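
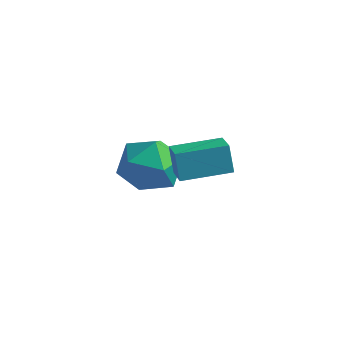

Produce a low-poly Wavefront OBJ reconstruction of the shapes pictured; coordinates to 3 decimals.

v -1.542 0.203 0.124
v -0.361 -0.199 0.028
v -2.199 -1.541 -0.668
v -1.018 -1.943 -0.764
v -1.543 -1.808 0.364
v -1.137 -0.73 0.853
v -1.423 -1.01 -1.493
v -1.017 0.068 -1.004
v -0.287 -0.949 -0.972
v -0.362 -1.442 0.176
v -2.198 -0.298 -0.816
v -2.273 -0.791 0.332
v 1.95 -4.154 2.502
v 1.633 -3.937 3.501
v 1.279 -3.435 2.133
v 0.962 -3.219 3.132
v 3.178 -2.941 2.628
v 2.861 -2.725 3.627
v 2.507 -2.223 2.259
v 2.19 -2.006 3.258
f 1 12 6
f 1 6 2
f 1 2 8
f 1 8 11
f 1 11 12
f 2 6 10
f 6 12 5
f 12 11 3
f 11 8 7
f 8 2 9
f 4 10 5
f 4 5 3
f 4 3 7
f 4 7 9
f 4 9 10
f 5 10 6
f 3 5 12
f 7 3 11
f 9 7 8
f 10 9 2
f 14 16 13
f 17 14 13
f 13 16 15
f 15 17 13
f 14 20 16
f 18 14 17
f 18 20 14
f 16 20 15
f 19 17 15
f 15 20 19
f 19 18 17
f 20 18 19



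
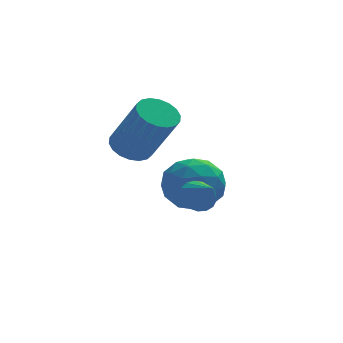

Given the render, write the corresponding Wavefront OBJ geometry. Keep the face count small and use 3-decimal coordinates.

v -2.63 0.798 0.596
v -2.174 0.346 0.171
v -1.434 -0.59 1.959
v -1.89 -0.138 2.384
v -1.976 0.619 0.231
v -1.236 -0.317 2.02
v -1.907 0.927 0.364
v -1.167 -0.009 2.153
v -1.982 1.21 0.543
v -1.242 0.274 2.332
v -2.184 1.411 0.732
v -1.444 0.475 2.521
v -2.476 1.491 0.894
v -1.736 0.555 2.683
v -2.797 1.433 0.998
v -2.057 0.497 2.786
v -3.086 1.25 1.021
v -2.346 0.314 2.809
v -3.284 0.977 0.96
v -2.544 0.041 2.749
v -3.353 0.669 0.827
v -2.613 -0.267 2.616
v -3.278 0.386 0.648
v -2.538 -0.55 2.437
v -3.076 0.185 0.459
v -2.336 -0.751 2.248
v -2.784 0.105 0.297
v -2.044 -0.831 2.086
v -2.463 0.163 0.194
v -1.723 -0.773 1.982
v -1.156 -2.955 -0.067
v -0.579 -2.729 -0.084
v -0.844 -3.705 0.567
v -0.704 -2.587 0.145
v -0.933 -2.53 0.326
v -1.213 -2.571 0.416
v -1.48 -2.699 0.396
v -1.672 -2.886 0.27
v -1.747 -3.089 0.066
v -1.686 -3.261 -0.167
v -1.504 -3.363 -0.378
v -1.242 -3.372 -0.518
v -0.961 -3.285 -0.554
v -0.724 -3.123 -0.478
v -0.586 -2.922 -0.309
v -0.792 1.164 -0.625
v -0.257 0.891 -1.577
v -1.183 -0.591 -0.343
v -0.648 -0.864 -1.295
v -0.065 -0.491 -0.408
v 0.177 0.594 -0.583
v -1.617 -0.294 -1.337
v -1.375 0.791 -1.512
v -0.767 -0.01 -2.017
v 0.193 -0.131 -1.443
v -1.633 0.431 -0.477
v -0.673 0.31 0.097
v -0.49 1.182 -1.126
v -0.95 -0.882 -0.794
v -0.607 -0.662 -0.273
v -0.293 -0.823 -0.832
v -0.235 1.007 -0.542
v 0.08 0.847 -1.101
v 0.193 0.034 -0.414
v -1.52 -0.547 -0.819
v -1.205 -0.707 -1.378
v -1.147 1.123 -1.088
v -0.833 0.962 -1.647
v -1.633 0.266 -1.506
v -0.475 0.492 -1.944
v -0.706 -0.54 -1.778
v -1.275 -0.205 -1.803
v -1.133 0.433 -1.906
v 0.089 0.421 -1.606
v -0.141 -0.611 -1.44
v 0.202 -0.392 -0.919
v 0.344 0.246 -1.022
v -0.211 -0.109 -1.865
v -1.299 0.911 -0.48
v -1.529 -0.121 -0.314
v -1.784 0.054 -0.898
v -1.642 0.692 -1.001
v -0.734 0.84 -0.142
v -0.965 -0.192 0.024
v -0.307 -0.133 -0.014
v -0.165 0.505 -0.117
v -1.229 0.409 -0.055
f 2 1 5
f 2 5 3
f 3 5 6
f 3 6 4
f 5 1 7
f 5 7 6
f 6 7 8
f 6 8 4
f 7 1 9
f 7 9 8
f 8 9 10
f 8 10 4
f 9 1 11
f 9 11 10
f 10 11 12
f 10 12 4
f 11 1 13
f 11 13 12
f 12 13 14
f 12 14 4
f 13 1 15
f 13 15 14
f 14 15 16
f 14 16 4
f 15 1 17
f 15 17 16
f 16 17 18
f 16 18 4
f 17 1 19
f 17 19 18
f 18 19 20
f 18 20 4
f 19 1 21
f 19 21 20
f 20 21 22
f 20 22 4
f 21 1 23
f 21 23 22
f 22 23 24
f 22 24 4
f 23 1 25
f 23 25 24
f 24 25 26
f 24 26 4
f 25 1 27
f 25 27 26
f 26 27 28
f 26 28 4
f 27 1 29
f 27 29 28
f 28 29 30
f 28 30 4
f 29 1 2
f 29 2 30
f 30 2 3
f 30 3 4
f 32 31 34
f 32 34 33
f 34 31 35
f 34 35 33
f 35 31 36
f 35 36 33
f 36 31 37
f 36 37 33
f 37 31 38
f 37 38 33
f 38 31 39
f 38 39 33
f 39 31 40
f 39 40 33
f 40 31 41
f 40 41 33
f 41 31 42
f 41 42 33
f 42 31 43
f 42 43 33
f 43 31 44
f 43 44 33
f 44 31 45
f 44 45 33
f 45 31 32
f 45 32 33
f 46 83 62
f 83 57 86
f 62 86 51
f 83 86 62
f 46 62 58
f 62 51 63
f 58 63 47
f 62 63 58
f 46 58 67
f 58 47 68
f 67 68 53
f 58 68 67
f 46 67 79
f 67 53 82
f 79 82 56
f 67 82 79
f 46 79 83
f 79 56 87
f 83 87 57
f 79 87 83
f 47 63 74
f 63 51 77
f 74 77 55
f 63 77 74
f 51 86 64
f 86 57 85
f 64 85 50
f 86 85 64
f 57 87 84
f 87 56 80
f 84 80 48
f 87 80 84
f 56 82 81
f 82 53 69
f 81 69 52
f 82 69 81
f 53 68 73
f 68 47 70
f 73 70 54
f 68 70 73
f 49 75 61
f 75 55 76
f 61 76 50
f 75 76 61
f 49 61 59
f 61 50 60
f 59 60 48
f 61 60 59
f 49 59 66
f 59 48 65
f 66 65 52
f 59 65 66
f 49 66 71
f 66 52 72
f 71 72 54
f 66 72 71
f 49 71 75
f 71 54 78
f 75 78 55
f 71 78 75
f 50 76 64
f 76 55 77
f 64 77 51
f 76 77 64
f 48 60 84
f 60 50 85
f 84 85 57
f 60 85 84
f 52 65 81
f 65 48 80
f 81 80 56
f 65 80 81
f 54 72 73
f 72 52 69
f 73 69 53
f 72 69 73
f 55 78 74
f 78 54 70
f 74 70 47
f 78 70 74



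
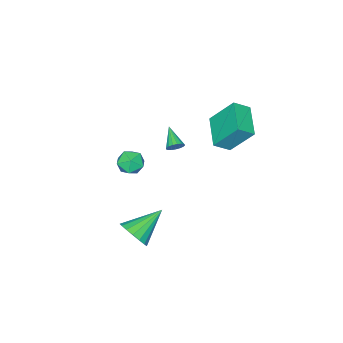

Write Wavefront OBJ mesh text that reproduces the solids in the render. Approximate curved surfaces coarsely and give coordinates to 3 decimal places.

v -3.58 0.005 1.635
v -4.16 1.174 3.281
v -2.284 1.458 1.06
v -2.864 2.627 2.705
v -2.776 -0.467 2.255
v -3.356 0.702 3.9
v -1.48 0.986 1.679
v -2.06 2.155 3.325
v 3.674 0.428 2.4
v 4.342 0.493 2.89
v 3.118 -0.433 3.27
v 3.786 -0.368 3.76
v 3.271 0.278 3.673
v 3.614 0.809 3.136
v 3.846 -0.749 3.024
v 4.189 -0.218 2.487
v 4.448 -0.235 3.276
v 4.092 0.399 3.677
v 3.368 -0.339 2.483
v 3.012 0.295 2.884
v -1.48 -1.731 -0.069
v -1.007 -1.956 0.008
v -2.1 -2.789 0.649
v -1.035 -1.804 0.209
v -1.165 -1.635 0.346
v -1.367 -1.488 0.388
v -1.595 -1.396 0.326
v -1.797 -1.382 0.173
v -1.927 -1.447 -0.035
v -1.954 -1.578 -0.251
v -1.873 -1.743 -0.425
v -1.701 -1.906 -0.517
v -1.48 -2.029 -0.507
v -1.258 -2.084 -0.396
v -1.087 -2.057 -0.21
v 4.12 0.519 -2.376
v 4.643 0.545 -1.548
v 2.34 0.881 -1.264
v 4.642 0.991 -1.694
v 4.522 1.329 -1.997
v 4.309 1.481 -2.386
v 4.053 1.413 -2.774
v 3.813 1.14 -3.07
v 3.643 0.725 -3.207
v 3.582 0.263 -3.154
v 3.644 -0.141 -2.923
v 3.816 -0.393 -2.566
v 4.057 -0.436 -2.167
v 4.313 -0.261 -1.815
v 4.524 0.094 -1.591
f 2 4 1
f 5 2 1
f 1 4 3
f 3 5 1
f 2 8 4
f 6 2 5
f 6 8 2
f 4 8 3
f 7 5 3
f 3 8 7
f 7 6 5
f 8 6 7
f 9 20 14
f 9 14 10
f 9 10 16
f 9 16 19
f 9 19 20
f 10 14 18
f 14 20 13
f 20 19 11
f 19 16 15
f 16 10 17
f 12 18 13
f 12 13 11
f 12 11 15
f 12 15 17
f 12 17 18
f 13 18 14
f 11 13 20
f 15 11 19
f 17 15 16
f 18 17 10
f 22 21 24
f 22 24 23
f 24 21 25
f 24 25 23
f 25 21 26
f 25 26 23
f 26 21 27
f 26 27 23
f 27 21 28
f 27 28 23
f 28 21 29
f 28 29 23
f 29 21 30
f 29 30 23
f 30 21 31
f 30 31 23
f 31 21 32
f 31 32 23
f 32 21 33
f 32 33 23
f 33 21 34
f 33 34 23
f 34 21 35
f 34 35 23
f 35 21 22
f 35 22 23
f 37 36 39
f 37 39 38
f 39 36 40
f 39 40 38
f 40 36 41
f 40 41 38
f 41 36 42
f 41 42 38
f 42 36 43
f 42 43 38
f 43 36 44
f 43 44 38
f 44 36 45
f 44 45 38
f 45 36 46
f 45 46 38
f 46 36 47
f 46 47 38
f 47 36 48
f 47 48 38
f 48 36 49
f 48 49 38
f 49 36 50
f 49 50 38
f 50 36 37
f 50 37 38



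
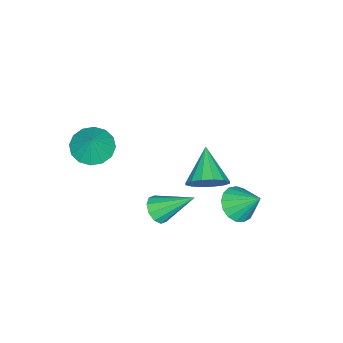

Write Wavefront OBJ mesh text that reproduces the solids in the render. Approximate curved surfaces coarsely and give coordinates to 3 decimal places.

v -1.349 2.718 -2.182
v -0.432 2.706 -2.252
v -1.251 3.822 -1.098
v -0.556 3.007 -2.548
v -0.861 3.243 -2.76
v -1.279 3.358 -2.839
v -1.712 3.327 -2.769
v -2.063 3.157 -2.563
v -2.249 2.886 -2.271
v -2.23 2.576 -1.958
v -2.009 2.3 -1.697
v -1.636 2.119 -1.546
v -1.198 2.075 -1.542
v -0.794 2.179 -1.684
v -0.518 2.407 -1.94
v -2.212 0.813 -2.412
v -1.608 0.817 -1.603
v -3.608 -0.013 -1.368
v -1.863 1.273 -1.583
v -2.212 1.606 -1.786
v -2.561 1.726 -2.156
v -2.816 1.602 -2.595
v -2.909 1.267 -2.986
v -2.816 0.81 -3.222
v -2.56 0.354 -3.242
v -2.212 0.021 -3.039
v -1.863 -0.099 -2.669
v -1.608 0.025 -2.229
v -1.515 0.36 -1.839
v 2.123 -2.379 2.703
v 2.586 -1.641 2.275
v 2.677 -2.081 3.817
v 2.153 -1.446 2.438
v 1.712 -1.501 2.672
v 1.381 -1.792 2.914
v 1.249 -2.239 3.099
v 1.352 -2.725 3.178
v 1.661 -3.117 3.13
v 2.094 -3.312 2.967
v 2.535 -3.257 2.733
v 2.866 -2.967 2.491
v 2.997 -2.519 2.306
v 2.895 -2.034 2.227
v 0.234 -0.36 -2.636
v 0.725 0.066 -2.991
v -0.214 1.2 -1.384
v 0.32 0.115 -3.197
v -0.118 -0.016 -3.19
v -0.421 -0.279 -2.971
v -0.475 -0.573 -2.624
v -0.257 -0.785 -2.282
v 0.148 -0.835 -2.076
v 0.586 -0.703 -2.083
v 0.889 -0.44 -2.302
v 0.942 -0.146 -2.649
f 2 1 4
f 2 4 3
f 4 1 5
f 4 5 3
f 5 1 6
f 5 6 3
f 6 1 7
f 6 7 3
f 7 1 8
f 7 8 3
f 8 1 9
f 8 9 3
f 9 1 10
f 9 10 3
f 10 1 11
f 10 11 3
f 11 1 12
f 11 12 3
f 12 1 13
f 12 13 3
f 13 1 14
f 13 14 3
f 14 1 15
f 14 15 3
f 15 1 2
f 15 2 3
f 17 16 19
f 17 19 18
f 19 16 20
f 19 20 18
f 20 16 21
f 20 21 18
f 21 16 22
f 21 22 18
f 22 16 23
f 22 23 18
f 23 16 24
f 23 24 18
f 24 16 25
f 24 25 18
f 25 16 26
f 25 26 18
f 26 16 27
f 26 27 18
f 27 16 28
f 27 28 18
f 28 16 29
f 28 29 18
f 29 16 17
f 29 17 18
f 31 30 33
f 31 33 32
f 33 30 34
f 33 34 32
f 34 30 35
f 34 35 32
f 35 30 36
f 35 36 32
f 36 30 37
f 36 37 32
f 37 30 38
f 37 38 32
f 38 30 39
f 38 39 32
f 39 30 40
f 39 40 32
f 40 30 41
f 40 41 32
f 41 30 42
f 41 42 32
f 42 30 43
f 42 43 32
f 43 30 31
f 43 31 32
f 45 44 47
f 45 47 46
f 47 44 48
f 47 48 46
f 48 44 49
f 48 49 46
f 49 44 50
f 49 50 46
f 50 44 51
f 50 51 46
f 51 44 52
f 51 52 46
f 52 44 53
f 52 53 46
f 53 44 54
f 53 54 46
f 54 44 55
f 54 55 46
f 55 44 45
f 55 45 46



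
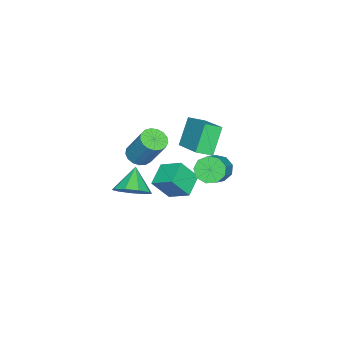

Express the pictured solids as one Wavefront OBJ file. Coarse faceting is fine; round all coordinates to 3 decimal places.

v -0.661 -0.211 1.973
v -1.578 -0.209 3.333
v -1.19 0.408 1.615
v -2.107 0.411 2.975
v 0.547 1.289 2.785
v -0.37 1.292 4.145
v 0.018 1.909 2.427
v -0.899 1.911 3.787
v -3.835 -1.928 -3.23
v -3.286 -2.604 -2.083
v -3.717 -0.746 -2.59
v -3.167 -1.421 -1.443
v -2.593 -1.779 -3.737
v -2.043 -2.454 -2.59
v -2.474 -0.596 -3.097
v -1.925 -1.272 -1.95
v 1.205 -1.283 2.169
v 1.738 -0.983 1.872
v 2.087 0.004 3.493
v 1.555 -0.297 3.791
v 1.489 -0.784 1.805
v 1.838 0.202 3.426
v 1.175 -0.7 1.821
v 1.524 0.286 3.443
v 0.868 -0.749 1.917
v 1.217 0.237 3.539
v 0.638 -0.921 2.071
v 0.988 0.065 3.693
v 0.538 -1.176 2.248
v 0.888 -0.189 3.869
v 0.591 -1.455 2.406
v 0.941 -0.469 4.028
v 0.785 -1.695 2.51
v 1.135 -0.709 4.132
v 1.075 -1.841 2.536
v 1.425 -0.854 4.158
v 1.395 -1.858 2.478
v 1.744 -0.872 4.1
v 1.671 -1.745 2.349
v 2.021 -0.758 3.971
v 1.841 -1.525 2.179
v 2.19 -0.539 3.801
v 1.865 -1.25 2.007
v 2.214 -0.264 3.628
v -2.467 0.893 -0.552
v -2.026 0.913 -1.208
v -0.753 1.168 -0.343
v -1.193 1.147 0.312
v -2.205 1.409 -1.09
v -0.932 1.664 -0.225
v -2.507 1.664 -0.72
v -1.233 1.918 0.144
v -2.79 1.557 -0.272
v -1.516 1.812 0.592
v -2.921 1.14 0.045
v -1.648 1.394 0.909
v -2.84 0.607 0.082
v -1.567 0.861 0.947
v -2.584 0.208 -0.177
v -1.311 0.462 0.688
v -2.273 0.129 -0.612
v -1 0.384 0.253
v -2.053 0.408 -1.019
v -0.78 0.662 -0.154
v 0.888 -1.879 -0.927
v 1.583 -1.856 -0.265
v -0.068 -2.201 0.087
v 1.313 -1.26 -0.329
v 0.845 -0.954 -0.673
v 0.397 -1.08 -1.135
v 0.178 -1.58 -1.501
v 0.291 -2.22 -1.597
v 0.684 -2.7 -1.381
v 1.172 -2.795 -0.951
v 1.526 -2.462 -0.511
f 2 4 1
f 5 2 1
f 1 4 3
f 3 5 1
f 2 8 4
f 6 2 5
f 6 8 2
f 4 8 3
f 7 5 3
f 3 8 7
f 7 6 5
f 8 6 7
f 10 12 9
f 13 10 9
f 9 12 11
f 11 13 9
f 10 16 12
f 14 10 13
f 14 16 10
f 12 16 11
f 15 13 11
f 11 16 15
f 15 14 13
f 16 14 15
f 18 17 21
f 18 21 19
f 19 21 22
f 19 22 20
f 21 17 23
f 21 23 22
f 22 23 24
f 22 24 20
f 23 17 25
f 23 25 24
f 24 25 26
f 24 26 20
f 25 17 27
f 25 27 26
f 26 27 28
f 26 28 20
f 27 17 29
f 27 29 28
f 28 29 30
f 28 30 20
f 29 17 31
f 29 31 30
f 30 31 32
f 30 32 20
f 31 17 33
f 31 33 32
f 32 33 34
f 32 34 20
f 33 17 35
f 33 35 34
f 34 35 36
f 34 36 20
f 35 17 37
f 35 37 36
f 36 37 38
f 36 38 20
f 37 17 39
f 37 39 38
f 38 39 40
f 38 40 20
f 39 17 41
f 39 41 40
f 40 41 42
f 40 42 20
f 41 17 43
f 41 43 42
f 42 43 44
f 42 44 20
f 43 17 18
f 43 18 44
f 44 18 19
f 44 19 20
f 46 45 49
f 46 49 47
f 47 49 50
f 47 50 48
f 49 45 51
f 49 51 50
f 50 51 52
f 50 52 48
f 51 45 53
f 51 53 52
f 52 53 54
f 52 54 48
f 53 45 55
f 53 55 54
f 54 55 56
f 54 56 48
f 55 45 57
f 55 57 56
f 56 57 58
f 56 58 48
f 57 45 59
f 57 59 58
f 58 59 60
f 58 60 48
f 59 45 61
f 59 61 60
f 60 61 62
f 60 62 48
f 61 45 63
f 61 63 62
f 62 63 64
f 62 64 48
f 63 45 46
f 63 46 64
f 64 46 47
f 64 47 48
f 66 65 68
f 66 68 67
f 68 65 69
f 68 69 67
f 69 65 70
f 69 70 67
f 70 65 71
f 70 71 67
f 71 65 72
f 71 72 67
f 72 65 73
f 72 73 67
f 73 65 74
f 73 74 67
f 74 65 75
f 74 75 67
f 75 65 66
f 75 66 67



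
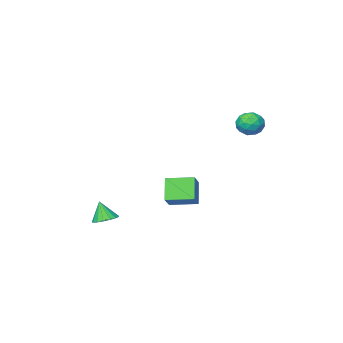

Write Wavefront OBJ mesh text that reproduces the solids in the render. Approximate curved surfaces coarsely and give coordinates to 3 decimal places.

v -3.885 2.662 1.943
v -3.542 3.043 2.543
v -3.418 1.557 2.377
v -3.075 1.938 2.977
v -3.861 1.875 2.947
v -4.149 2.558 2.679
v -2.811 2.042 2.241
v -3.099 2.725 1.973
v -2.878 2.659 2.727
v -3.527 2.556 3.163
v -3.433 2.044 1.757
v -4.082 1.941 2.193
v -3.755 2.95 2.205
v -3.205 1.65 2.715
v -3.667 1.614 2.698
v -3.466 1.837 3.05
v -4.111 2.665 2.285
v -3.91 2.888 2.637
v -4.097 2.202 2.875
v -3.05 1.712 2.283
v -2.849 1.935 2.635
v -3.494 2.763 1.87
v -3.293 2.986 2.222
v -2.863 2.398 2.045
v -3.163 2.948 2.666
v -2.888 2.298 2.921
v -2.733 2.359 2.488
v -2.903 2.761 2.331
v -3.544 2.887 2.922
v -3.269 2.238 3.177
v -3.731 2.201 3.16
v -3.901 2.602 3.002
v -3.154 2.662 3.03
v -3.691 2.362 1.743
v -3.416 1.713 1.998
v -3.059 1.998 1.918
v -3.229 2.399 1.76
v -4.072 2.302 1.999
v -3.797 1.652 2.254
v -4.057 1.839 2.589
v -4.227 2.241 2.432
v -3.806 1.938 1.89
v -0.611 -0.692 -3.542
v -1.111 -1.437 -2.378
v -1.741 0.313 -3.384
v -2.24 -0.432 -2.219
v 0.08 -0.028 -2.821
v -0.419 -0.773 -1.656
v -1.049 0.977 -2.662
v -1.549 0.232 -1.498
v 3.404 -0.255 -3.486
v 4.001 -0.575 -3.664
v 3.516 -0.665 -2.374
v 4.1 -0.272 -3.562
v 4.039 0.036 -3.443
v 3.833 0.276 -3.333
v 3.529 0.395 -3.259
v 3.196 0.365 -3.236
v 2.911 0.193 -3.271
v 2.739 -0.082 -3.355
v 2.719 -0.397 -3.469
v 2.856 -0.679 -3.587
v 3.119 -0.864 -3.681
v 3.447 -0.909 -3.731
v 3.765 -0.805 -3.725
f 1 38 17
f 38 12 41
f 17 41 6
f 38 41 17
f 1 17 13
f 17 6 18
f 13 18 2
f 17 18 13
f 1 13 22
f 13 2 23
f 22 23 8
f 13 23 22
f 1 22 34
f 22 8 37
f 34 37 11
f 22 37 34
f 1 34 38
f 34 11 42
f 38 42 12
f 34 42 38
f 2 18 29
f 18 6 32
f 29 32 10
f 18 32 29
f 6 41 19
f 41 12 40
f 19 40 5
f 41 40 19
f 12 42 39
f 42 11 35
f 39 35 3
f 42 35 39
f 11 37 36
f 37 8 24
f 36 24 7
f 37 24 36
f 8 23 28
f 23 2 25
f 28 25 9
f 23 25 28
f 4 30 16
f 30 10 31
f 16 31 5
f 30 31 16
f 4 16 14
f 16 5 15
f 14 15 3
f 16 15 14
f 4 14 21
f 14 3 20
f 21 20 7
f 14 20 21
f 4 21 26
f 21 7 27
f 26 27 9
f 21 27 26
f 4 26 30
f 26 9 33
f 30 33 10
f 26 33 30
f 5 31 19
f 31 10 32
f 19 32 6
f 31 32 19
f 3 15 39
f 15 5 40
f 39 40 12
f 15 40 39
f 7 20 36
f 20 3 35
f 36 35 11
f 20 35 36
f 9 27 28
f 27 7 24
f 28 24 8
f 27 24 28
f 10 33 29
f 33 9 25
f 29 25 2
f 33 25 29
f 44 46 43
f 47 44 43
f 43 46 45
f 45 47 43
f 44 50 46
f 48 44 47
f 48 50 44
f 46 50 45
f 49 47 45
f 45 50 49
f 49 48 47
f 50 48 49
f 52 51 54
f 52 54 53
f 54 51 55
f 54 55 53
f 55 51 56
f 55 56 53
f 56 51 57
f 56 57 53
f 57 51 58
f 57 58 53
f 58 51 59
f 58 59 53
f 59 51 60
f 59 60 53
f 60 51 61
f 60 61 53
f 61 51 62
f 61 62 53
f 62 51 63
f 62 63 53
f 63 51 64
f 63 64 53
f 64 51 65
f 64 65 53
f 65 51 52
f 65 52 53



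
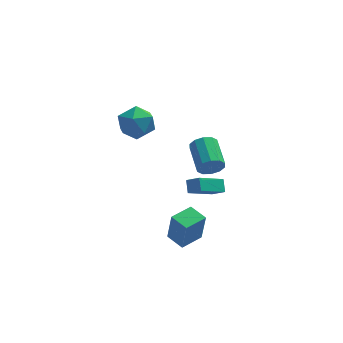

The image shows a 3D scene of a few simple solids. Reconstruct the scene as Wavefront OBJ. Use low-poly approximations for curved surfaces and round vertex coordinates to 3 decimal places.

v -2.918 2.887 2.24
v -2.275 3.806 1.817
v -1.545 1.654 1.643
v -0.902 2.573 1.22
v -1.04 2.431 2.403
v -1.888 3.193 2.772
v -1.932 2.267 0.688
v -2.78 3.029 1.057
v -1.666 3.423 0.859
v -1.115 3.525 1.918
v -2.705 1.935 1.542
v -2.154 2.037 2.601
v -0.69 -2.93 -3.285
v -0.493 -3.175 -1.421
v 0.423 -2.048 -3.286
v 0.62 -2.293 -1.422
v 0.02 -3.827 -3.478
v 0.217 -4.072 -1.614
v 1.133 -2.945 -3.479
v 1.33 -3.19 -1.615
v 2.257 2.935 -2.595
v 2.711 2.776 -1.906
v 2.457 4.606 -1.316
v 2.003 4.765 -2.005
v 3.034 2.94 -2.278
v 2.781 4.771 -1.688
v 3.061 3.102 -2.77
v 2.808 4.933 -2.18
v 2.78 3.201 -3.195
v 2.527 5.031 -2.605
v 2.3 3.197 -3.392
v 2.046 5.028 -2.802
v 1.803 3.094 -3.284
v 1.549 4.924 -2.694
v 1.479 2.929 -2.912
v 1.226 4.76 -2.322
v 1.452 2.767 -2.42
v 1.199 4.598 -1.83
v 1.733 2.669 -1.995
v 1.48 4.499 -1.405
v 2.214 2.672 -1.798
v 1.96 4.503 -1.208
v 0.431 -2.543 -0.036
v 0.402 -1.922 0.514
v 1.829 -1.542 -1.095
v 1.8 -0.921 -0.546
v 1.08 -2.939 0.446
v 1.051 -2.318 0.995
v 2.478 -1.938 -0.614
v 2.449 -1.317 -0.064
f 1 12 6
f 1 6 2
f 1 2 8
f 1 8 11
f 1 11 12
f 2 6 10
f 6 12 5
f 12 11 3
f 11 8 7
f 8 2 9
f 4 10 5
f 4 5 3
f 4 3 7
f 4 7 9
f 4 9 10
f 5 10 6
f 3 5 12
f 7 3 11
f 9 7 8
f 10 9 2
f 14 16 13
f 17 14 13
f 13 16 15
f 15 17 13
f 14 20 16
f 18 14 17
f 18 20 14
f 16 20 15
f 19 17 15
f 15 20 19
f 19 18 17
f 20 18 19
f 22 21 25
f 22 25 23
f 23 25 26
f 23 26 24
f 25 21 27
f 25 27 26
f 26 27 28
f 26 28 24
f 27 21 29
f 27 29 28
f 28 29 30
f 28 30 24
f 29 21 31
f 29 31 30
f 30 31 32
f 30 32 24
f 31 21 33
f 31 33 32
f 32 33 34
f 32 34 24
f 33 21 35
f 33 35 34
f 34 35 36
f 34 36 24
f 35 21 37
f 35 37 36
f 36 37 38
f 36 38 24
f 37 21 39
f 37 39 38
f 38 39 40
f 38 40 24
f 39 21 41
f 39 41 40
f 40 41 42
f 40 42 24
f 41 21 22
f 41 22 42
f 42 22 23
f 42 23 24
f 44 46 43
f 47 44 43
f 43 46 45
f 45 47 43
f 44 50 46
f 48 44 47
f 48 50 44
f 46 50 45
f 49 47 45
f 45 50 49
f 49 48 47
f 50 48 49



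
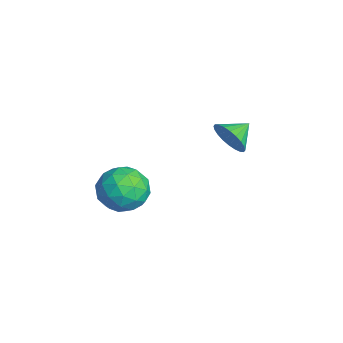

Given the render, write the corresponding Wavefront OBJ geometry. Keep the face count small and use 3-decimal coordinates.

v -0.593 -3.728 0.539
v 0.108 -2.826 0.865
v 0.792 -4.974 1.015
v 1.493 -4.072 1.341
v 0.526 -4.335 1.98
v -0.329 -3.565 1.686
v 1.229 -4.235 0.194
v 0.374 -3.465 -0.1
v 1.234 -3.139 0.652
v 0.799 -3.201 1.756
v 0.101 -4.599 0.124
v -0.334 -4.661 1.228
v -0.364 -3.168 0.661
v 1.264 -4.632 1.219
v 0.696 -4.787 1.595
v 1.108 -4.257 1.787
v -0.621 -3.602 1.143
v -0.209 -3.072 1.335
v 0.037 -3.959 1.99
v 1.109 -4.728 0.545
v 1.521 -4.198 0.737
v -0.208 -3.543 0.093
v 0.204 -3.013 0.285
v 0.863 -3.841 -0.11
v 0.71 -2.821 0.727
v 1.524 -3.553 1.006
v 1.369 -3.65 0.332
v 0.866 -3.197 0.159
v 0.454 -2.857 1.376
v 1.268 -3.59 1.655
v 0.7 -3.745 2.031
v 0.197 -3.292 1.858
v 1.116 -3.041 1.25
v -0.368 -4.21 0.225
v 0.446 -4.943 0.504
v 0.703 -4.508 0.022
v 0.2 -4.055 -0.151
v -0.624 -4.247 0.874
v 0.19 -4.979 1.153
v 0.034 -4.603 1.721
v -0.469 -4.15 1.548
v -0.216 -4.759 0.63
v -1.184 0.877 2.142
v -0.722 0.782 2.932
v -1.696 1.843 2.558
v -0.495 0.984 2.742
v -0.372 1.17 2.461
v -0.373 1.311 2.131
v -0.498 1.387 1.803
v -0.726 1.384 1.526
v -1.025 1.304 1.343
v -1.348 1.16 1.282
v -1.646 0.972 1.352
v -1.873 0.769 1.542
v -1.996 0.584 1.824
v -1.995 0.442 2.154
v -1.87 0.367 2.482
v -1.641 0.369 2.759
v -1.343 0.449 2.941
v -1.02 0.594 3.002
f 1 38 17
f 38 12 41
f 17 41 6
f 38 41 17
f 1 17 13
f 17 6 18
f 13 18 2
f 17 18 13
f 1 13 22
f 13 2 23
f 22 23 8
f 13 23 22
f 1 22 34
f 22 8 37
f 34 37 11
f 22 37 34
f 1 34 38
f 34 11 42
f 38 42 12
f 34 42 38
f 2 18 29
f 18 6 32
f 29 32 10
f 18 32 29
f 6 41 19
f 41 12 40
f 19 40 5
f 41 40 19
f 12 42 39
f 42 11 35
f 39 35 3
f 42 35 39
f 11 37 36
f 37 8 24
f 36 24 7
f 37 24 36
f 8 23 28
f 23 2 25
f 28 25 9
f 23 25 28
f 4 30 16
f 30 10 31
f 16 31 5
f 30 31 16
f 4 16 14
f 16 5 15
f 14 15 3
f 16 15 14
f 4 14 21
f 14 3 20
f 21 20 7
f 14 20 21
f 4 21 26
f 21 7 27
f 26 27 9
f 21 27 26
f 4 26 30
f 26 9 33
f 30 33 10
f 26 33 30
f 5 31 19
f 31 10 32
f 19 32 6
f 31 32 19
f 3 15 39
f 15 5 40
f 39 40 12
f 15 40 39
f 7 20 36
f 20 3 35
f 36 35 11
f 20 35 36
f 9 27 28
f 27 7 24
f 28 24 8
f 27 24 28
f 10 33 29
f 33 9 25
f 29 25 2
f 33 25 29
f 44 43 46
f 44 46 45
f 46 43 47
f 46 47 45
f 47 43 48
f 47 48 45
f 48 43 49
f 48 49 45
f 49 43 50
f 49 50 45
f 50 43 51
f 50 51 45
f 51 43 52
f 51 52 45
f 52 43 53
f 52 53 45
f 53 43 54
f 53 54 45
f 54 43 55
f 54 55 45
f 55 43 56
f 55 56 45
f 56 43 57
f 56 57 45
f 57 43 58
f 57 58 45
f 58 43 59
f 58 59 45
f 59 43 60
f 59 60 45
f 60 43 44
f 60 44 45



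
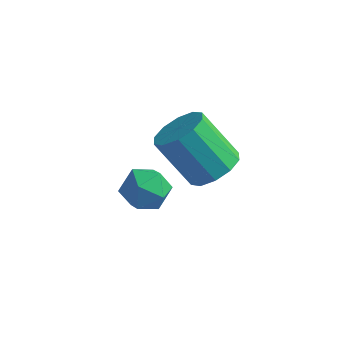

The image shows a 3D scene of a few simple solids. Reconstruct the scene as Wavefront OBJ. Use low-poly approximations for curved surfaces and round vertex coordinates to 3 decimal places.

v 0.193 1.027 1.275
v 0.665 0.571 1.713
v 0.035 0.069 0.447
v 0.507 -0.387 0.885
v -0.204 -0.18 1.157
v -0.106 0.412 1.668
v 0.806 0.228 0.492
v 0.904 0.82 1.003
v 1.044 0.077 1.228
v 0.42 -0.175 1.639
v 0.28 0.815 0.521
v -0.344 0.563 0.932
v 2.5 0.213 3.035
v 3.096 -0.077 3.465
v 2.076 -0.204 4.794
v 1.48 0.087 4.365
v 3.098 0.409 3.513
v 2.078 0.282 4.842
v 2.872 0.82 3.378
v 1.852 0.693 4.708
v 2.503 1 3.113
v 1.483 0.873 4.442
v 2.133 0.879 2.818
v 1.114 0.752 4.147
v 1.904 0.504 2.606
v 0.884 0.377 3.935
v 1.902 0.018 2.558
v 0.882 -0.109 3.887
v 2.128 -0.393 2.692
v 1.108 -0.52 4.022
v 2.497 -0.573 2.958
v 1.477 -0.7 4.287
v 2.866 -0.452 3.253
v 1.847 -0.579 4.582
f 1 12 6
f 1 6 2
f 1 2 8
f 1 8 11
f 1 11 12
f 2 6 10
f 6 12 5
f 12 11 3
f 11 8 7
f 8 2 9
f 4 10 5
f 4 5 3
f 4 3 7
f 4 7 9
f 4 9 10
f 5 10 6
f 3 5 12
f 7 3 11
f 9 7 8
f 10 9 2
f 14 13 17
f 14 17 15
f 15 17 18
f 15 18 16
f 17 13 19
f 17 19 18
f 18 19 20
f 18 20 16
f 19 13 21
f 19 21 20
f 20 21 22
f 20 22 16
f 21 13 23
f 21 23 22
f 22 23 24
f 22 24 16
f 23 13 25
f 23 25 24
f 24 25 26
f 24 26 16
f 25 13 27
f 25 27 26
f 26 27 28
f 26 28 16
f 27 13 29
f 27 29 28
f 28 29 30
f 28 30 16
f 29 13 31
f 29 31 30
f 30 31 32
f 30 32 16
f 31 13 33
f 31 33 32
f 32 33 34
f 32 34 16
f 33 13 14
f 33 14 34
f 34 14 15
f 34 15 16



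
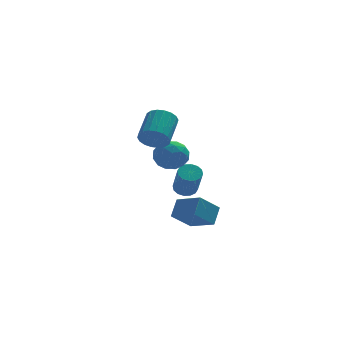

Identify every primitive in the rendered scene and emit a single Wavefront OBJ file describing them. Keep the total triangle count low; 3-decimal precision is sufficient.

v -0.497 -0.947 -2.64
v 0.034 -1.375 -2.953
v 0.108 -2.541 -1.232
v -0.423 -2.113 -0.92
v 0.227 -1.092 -2.77
v 0.302 -2.258 -1.049
v 0.226 -0.771 -2.552
v 0.301 -1.937 -0.831
v 0.032 -0.497 -2.358
v 0.106 -1.663 -0.637
v -0.305 -0.343 -2.24
v -0.23 -1.509 -0.519
v -0.692 -0.351 -2.229
v -0.618 -1.517 -0.508
v -1.028 -0.519 -2.328
v -0.954 -1.685 -0.607
v -1.222 -0.802 -2.511
v -1.147 -1.968 -0.79
v -1.221 -1.123 -2.729
v -1.146 -2.289 -1.008
v -1.026 -1.397 -2.923
v -0.952 -2.563 -1.202
v -0.69 -1.551 -3.041
v -0.615 -2.717 -1.32
v -0.302 -1.543 -3.052
v -0.228 -2.709 -1.331
v -1.771 -3.359 -3.84
v -1.276 -2.488 -2.905
v -0.526 -2.858 -4.964
v -0.032 -1.987 -4.029
v -0.648 -4.693 -3.191
v -0.154 -3.822 -2.256
v 0.596 -4.192 -4.315
v 1.091 -3.321 -3.38
v -2.962 -4.63 2.868
v -2.625 -4.283 2.05
v -1.882 -2.683 3.034
v -2.218 -3.03 3.852
v -3.013 -4.115 2.071
v -2.27 -2.516 3.055
v -3.39 -4.05 2.249
v -2.647 -2.45 3.234
v -3.683 -4.099 2.551
v -2.94 -2.5 3.535
v -3.833 -4.254 2.914
v -3.09 -2.654 3.899
v -3.81 -4.483 3.269
v -3.067 -2.883 4.254
v -3.619 -4.741 3.544
v -2.876 -3.141 4.529
v -3.298 -4.977 3.686
v -2.555 -3.377 4.67
v -2.91 -5.144 3.665
v -2.167 -3.545 4.649
v -2.533 -5.21 3.486
v -1.79 -3.61 4.471
v -2.24 -5.16 3.185
v -1.497 -3.561 4.169
v -2.09 -5.006 2.821
v -1.347 -3.406 3.806
v -2.113 -4.777 2.466
v -1.37 -3.177 3.451
v -2.304 -4.519 2.191
v -1.561 -2.919 3.176
v -2.615 -2.353 1.078
v -2.083 -1.873 0.21
v -1.197 -3.467 1.33
v -0.665 -2.987 0.462
v -0.826 -2.408 1.413
v -1.702 -1.719 1.257
v -1.578 -3.621 0.283
v -2.454 -2.932 0.127
v -1.442 -2.657 -0.281
v -0.978 -1.907 0.417
v -2.302 -3.433 1.123
v -1.838 -2.683 1.821
v -2.473 -2.015 0.621
v -0.807 -3.325 0.919
v -0.901 -2.984 1.478
v -0.589 -2.702 0.967
v -2.249 -1.925 1.237
v -1.937 -1.643 0.727
v -1.198 -1.957 1.435
v -1.343 -3.697 0.813
v -1.031 -3.415 0.303
v -2.691 -2.638 0.573
v -2.379 -2.356 0.062
v -2.082 -3.383 0.105
v -1.784 -2.194 -0.177
v -0.951 -2.849 -0.029
v -1.487 -3.221 -0.134
v -2.002 -2.816 -0.226
v -1.511 -1.753 0.233
v -0.678 -2.408 0.382
v -0.772 -2.067 0.941
v -1.287 -1.663 0.849
v -1.134 -2.214 -0.055
v -2.602 -2.932 1.158
v -1.769 -3.587 1.307
v -1.993 -3.677 0.691
v -2.508 -3.273 0.599
v -2.329 -2.491 1.569
v -1.496 -3.146 1.717
v -1.278 -2.524 1.766
v -1.793 -2.119 1.674
v -2.146 -3.126 1.595
f 2 1 5
f 2 5 3
f 3 5 6
f 3 6 4
f 5 1 7
f 5 7 6
f 6 7 8
f 6 8 4
f 7 1 9
f 7 9 8
f 8 9 10
f 8 10 4
f 9 1 11
f 9 11 10
f 10 11 12
f 10 12 4
f 11 1 13
f 11 13 12
f 12 13 14
f 12 14 4
f 13 1 15
f 13 15 14
f 14 15 16
f 14 16 4
f 15 1 17
f 15 17 16
f 16 17 18
f 16 18 4
f 17 1 19
f 17 19 18
f 18 19 20
f 18 20 4
f 19 1 21
f 19 21 20
f 20 21 22
f 20 22 4
f 21 1 23
f 21 23 22
f 22 23 24
f 22 24 4
f 23 1 25
f 23 25 24
f 24 25 26
f 24 26 4
f 25 1 2
f 25 2 26
f 26 2 3
f 26 3 4
f 28 30 27
f 31 28 27
f 27 30 29
f 29 31 27
f 28 34 30
f 32 28 31
f 32 34 28
f 30 34 29
f 33 31 29
f 29 34 33
f 33 32 31
f 34 32 33
f 36 35 39
f 36 39 37
f 37 39 40
f 37 40 38
f 39 35 41
f 39 41 40
f 40 41 42
f 40 42 38
f 41 35 43
f 41 43 42
f 42 43 44
f 42 44 38
f 43 35 45
f 43 45 44
f 44 45 46
f 44 46 38
f 45 35 47
f 45 47 46
f 46 47 48
f 46 48 38
f 47 35 49
f 47 49 48
f 48 49 50
f 48 50 38
f 49 35 51
f 49 51 50
f 50 51 52
f 50 52 38
f 51 35 53
f 51 53 52
f 52 53 54
f 52 54 38
f 53 35 55
f 53 55 54
f 54 55 56
f 54 56 38
f 55 35 57
f 55 57 56
f 56 57 58
f 56 58 38
f 57 35 59
f 57 59 58
f 58 59 60
f 58 60 38
f 59 35 61
f 59 61 60
f 60 61 62
f 60 62 38
f 61 35 63
f 61 63 62
f 62 63 64
f 62 64 38
f 63 35 36
f 63 36 64
f 64 36 37
f 64 37 38
f 65 102 81
f 102 76 105
f 81 105 70
f 102 105 81
f 65 81 77
f 81 70 82
f 77 82 66
f 81 82 77
f 65 77 86
f 77 66 87
f 86 87 72
f 77 87 86
f 65 86 98
f 86 72 101
f 98 101 75
f 86 101 98
f 65 98 102
f 98 75 106
f 102 106 76
f 98 106 102
f 66 82 93
f 82 70 96
f 93 96 74
f 82 96 93
f 70 105 83
f 105 76 104
f 83 104 69
f 105 104 83
f 76 106 103
f 106 75 99
f 103 99 67
f 106 99 103
f 75 101 100
f 101 72 88
f 100 88 71
f 101 88 100
f 72 87 92
f 87 66 89
f 92 89 73
f 87 89 92
f 68 94 80
f 94 74 95
f 80 95 69
f 94 95 80
f 68 80 78
f 80 69 79
f 78 79 67
f 80 79 78
f 68 78 85
f 78 67 84
f 85 84 71
f 78 84 85
f 68 85 90
f 85 71 91
f 90 91 73
f 85 91 90
f 68 90 94
f 90 73 97
f 94 97 74
f 90 97 94
f 69 95 83
f 95 74 96
f 83 96 70
f 95 96 83
f 67 79 103
f 79 69 104
f 103 104 76
f 79 104 103
f 71 84 100
f 84 67 99
f 100 99 75
f 84 99 100
f 73 91 92
f 91 71 88
f 92 88 72
f 91 88 92
f 74 97 93
f 97 73 89
f 93 89 66
f 97 89 93



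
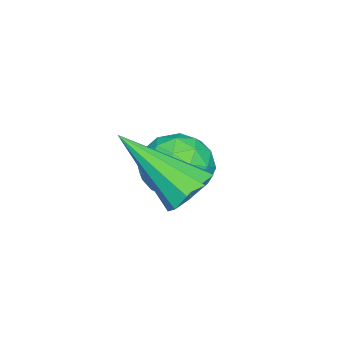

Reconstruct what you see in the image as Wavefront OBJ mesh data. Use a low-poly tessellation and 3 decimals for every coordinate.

v 1.166 1.242 -0.094
v 1.712 1.824 -0.059
v 2.108 0.356 -0.081
v 2.654 0.938 -0.046
v 2.177 0.801 0.58
v 1.595 1.348 0.572
v 2.225 0.832 -0.712
v 1.643 1.379 -0.72
v 2.367 1.571 -0.441
v 2.337 1.551 0.357
v 1.483 0.629 -0.497
v 1.453 0.609 0.301
v 1.356 1.61 -0.078
v 2.464 0.57 -0.062
v 2.184 0.489 0.306
v 2.505 0.831 0.326
v 1.287 1.331 0.293
v 1.609 1.673 0.314
v 1.882 1.071 0.689
v 2.211 0.507 -0.454
v 2.533 0.849 -0.433
v 1.315 1.349 -0.466
v 1.636 1.691 -0.446
v 1.938 1.109 -0.829
v 2.062 1.804 -0.282
v 2.616 1.283 -0.274
v 2.364 1.221 -0.666
v 2.021 1.543 -0.67
v 2.045 1.792 0.187
v 2.599 1.272 0.195
v 2.318 1.191 0.563
v 1.976 1.513 0.558
v 2.43 1.644 -0.037
v 1.221 0.908 -0.335
v 1.775 0.388 -0.327
v 1.844 0.667 -0.698
v 1.502 0.989 -0.703
v 1.204 0.897 0.134
v 1.758 0.376 0.142
v 1.799 0.637 0.53
v 1.456 0.959 0.526
v 1.39 0.536 -0.103
v 3.687 2.161 0.673
v 4.267 2.111 0.58
v 3.753 0.759 1.847
v 4.198 2.364 0.887
v 3.889 2.523 1.093
v 3.486 2.512 1.103
v 3.176 2.337 0.912
v 3.106 2.08 0.609
v 3.307 1.861 0.336
v 3.686 1.783 0.221
v 4.065 1.881 0.317
f 1 38 17
f 38 12 41
f 17 41 6
f 38 41 17
f 1 17 13
f 17 6 18
f 13 18 2
f 17 18 13
f 1 13 22
f 13 2 23
f 22 23 8
f 13 23 22
f 1 22 34
f 22 8 37
f 34 37 11
f 22 37 34
f 1 34 38
f 34 11 42
f 38 42 12
f 34 42 38
f 2 18 29
f 18 6 32
f 29 32 10
f 18 32 29
f 6 41 19
f 41 12 40
f 19 40 5
f 41 40 19
f 12 42 39
f 42 11 35
f 39 35 3
f 42 35 39
f 11 37 36
f 37 8 24
f 36 24 7
f 37 24 36
f 8 23 28
f 23 2 25
f 28 25 9
f 23 25 28
f 4 30 16
f 30 10 31
f 16 31 5
f 30 31 16
f 4 16 14
f 16 5 15
f 14 15 3
f 16 15 14
f 4 14 21
f 14 3 20
f 21 20 7
f 14 20 21
f 4 21 26
f 21 7 27
f 26 27 9
f 21 27 26
f 4 26 30
f 26 9 33
f 30 33 10
f 26 33 30
f 5 31 19
f 31 10 32
f 19 32 6
f 31 32 19
f 3 15 39
f 15 5 40
f 39 40 12
f 15 40 39
f 7 20 36
f 20 3 35
f 36 35 11
f 20 35 36
f 9 27 28
f 27 7 24
f 28 24 8
f 27 24 28
f 10 33 29
f 33 9 25
f 29 25 2
f 33 25 29
f 44 43 46
f 44 46 45
f 46 43 47
f 46 47 45
f 47 43 48
f 47 48 45
f 48 43 49
f 48 49 45
f 49 43 50
f 49 50 45
f 50 43 51
f 50 51 45
f 51 43 52
f 51 52 45
f 52 43 53
f 52 53 45
f 53 43 44
f 53 44 45



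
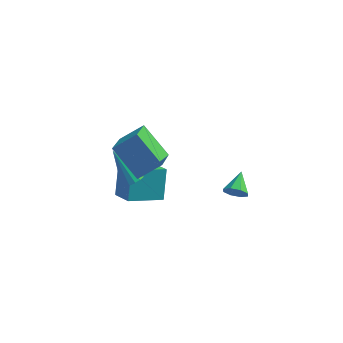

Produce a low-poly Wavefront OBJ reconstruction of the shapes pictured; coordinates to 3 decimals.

v -2.13 -0.436 -2.683
v -2.192 0.407 -1.36
v -2.912 0.38 -3.24
v -2.974 1.223 -1.917
v -0.806 0.477 -3.203
v -0.868 1.32 -1.88
v -1.588 1.293 -3.76
v -1.65 2.136 -2.437
v -2.477 -0.281 1.429
v -2.331 -2.017 2.47
v -1.559 0.203 2.108
v -1.413 -1.534 3.148
v -1.287 -0.886 0.252
v -1.141 -2.623 1.292
v -0.369 -0.403 0.93
v -0.223 -2.139 1.971
v 2.071 1.797 -3.36
v 2.333 1.561 -2.887
v 2.109 2.843 -2.86
v 2.63 1.699 -3.198
v 2.598 1.894 -3.604
v 2.258 2.032 -3.867
v 1.808 2.032 -3.833
v 1.511 1.895 -3.521
v 1.543 1.7 -3.115
v 1.883 1.562 -2.852
v -1.928 -0.374 -1.273
v -1.488 -0.288 -0.99
v -2.912 0.174 0.093
v -1.536 -0.051 -1.12
v -1.689 0.099 -1.29
v -1.906 0.123 -1.456
v -2.129 0.014 -1.573
v -2.298 -0.199 -1.61
v -2.368 -0.459 -1.556
v -2.32 -0.696 -1.426
v -2.166 -0.847 -1.255
v -1.949 -0.87 -1.089
v -1.726 -0.761 -0.972
v -1.558 -0.548 -0.936
f 2 4 1
f 5 2 1
f 1 4 3
f 3 5 1
f 2 8 4
f 6 2 5
f 6 8 2
f 4 8 3
f 7 5 3
f 3 8 7
f 7 6 5
f 8 6 7
f 10 12 9
f 13 10 9
f 9 12 11
f 11 13 9
f 10 16 12
f 14 10 13
f 14 16 10
f 12 16 11
f 15 13 11
f 11 16 15
f 15 14 13
f 16 14 15
f 18 17 20
f 18 20 19
f 20 17 21
f 20 21 19
f 21 17 22
f 21 22 19
f 22 17 23
f 22 23 19
f 23 17 24
f 23 24 19
f 24 17 25
f 24 25 19
f 25 17 26
f 25 26 19
f 26 17 18
f 26 18 19
f 28 27 30
f 28 30 29
f 30 27 31
f 30 31 29
f 31 27 32
f 31 32 29
f 32 27 33
f 32 33 29
f 33 27 34
f 33 34 29
f 34 27 35
f 34 35 29
f 35 27 36
f 35 36 29
f 36 27 37
f 36 37 29
f 37 27 38
f 37 38 29
f 38 27 39
f 38 39 29
f 39 27 40
f 39 40 29
f 40 27 28
f 40 28 29



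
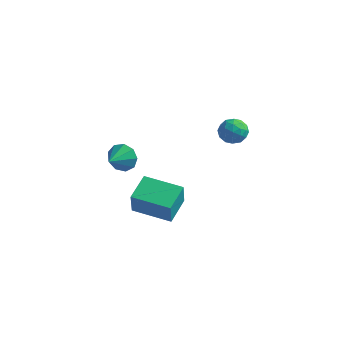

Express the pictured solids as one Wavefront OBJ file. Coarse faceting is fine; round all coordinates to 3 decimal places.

v -4.013 -1.795 -2.395
v -3.753 -2.246 -1.053
v -4.25 -0.348 -1.863
v -3.99 -0.799 -0.52
v -2.03 -1.381 -2.64
v -1.77 -1.832 -1.297
v -2.267 0.066 -2.107
v -2.007 -0.385 -0.765
v -3.888 -2.673 1.936
v -3.423 -2.438 2.557
v -3.832 -3.807 2.324
v -3.958 -2.415 2.701
v -4.459 -2.512 2.487
v -4.694 -2.685 2.015
v -4.551 -2.852 1.507
v -4.098 -2.935 1.199
v -3.546 -2.895 1.236
v -3.155 -2.752 1.601
v -3.106 -2.571 2.122
v -1.714 4.176 1.054
v -1.013 3.811 1.171
v -2.327 3.049 1.209
v -1.626 2.684 1.326
v -1.906 3.195 1.873
v -1.528 3.892 1.777
v -1.812 2.968 0.603
v -1.434 3.665 0.507
v -1.074 3.065 0.892
v -1.132 3.205 1.677
v -2.208 3.655 0.703
v -2.266 3.795 1.488
v -1.31 4.093 1.099
v -2.03 2.767 1.281
v -2.195 3.068 1.603
v -1.783 2.853 1.672
v -1.612 4.14 1.455
v -1.2 3.926 1.523
v -1.725 3.563 1.936
v -2.14 2.934 0.857
v -1.728 2.72 0.925
v -1.557 4.007 0.708
v -1.145 3.792 0.777
v -1.615 3.297 0.444
v -0.933 3.439 1.004
v -1.294 2.777 1.095
v -1.403 2.944 0.67
v -1.18 3.354 0.614
v -0.967 3.522 1.465
v -1.328 2.859 1.556
v -1.493 3.159 1.878
v -1.27 3.569 1.821
v -1.003 3.083 1.301
v -2.012 4.001 0.824
v -2.373 3.338 0.915
v -2.07 3.291 0.559
v -1.847 3.701 0.502
v -2.046 4.083 1.285
v -2.407 3.421 1.376
v -2.16 3.506 1.766
v -1.937 3.916 1.71
v -2.337 3.777 1.079
f 2 4 1
f 5 2 1
f 1 4 3
f 3 5 1
f 2 8 4
f 6 2 5
f 6 8 2
f 4 8 3
f 7 5 3
f 3 8 7
f 7 6 5
f 8 6 7
f 10 9 12
f 10 12 11
f 12 9 13
f 12 13 11
f 13 9 14
f 13 14 11
f 14 9 15
f 14 15 11
f 15 9 16
f 15 16 11
f 16 9 17
f 16 17 11
f 17 9 18
f 17 18 11
f 18 9 19
f 18 19 11
f 19 9 10
f 19 10 11
f 20 57 36
f 57 31 60
f 36 60 25
f 57 60 36
f 20 36 32
f 36 25 37
f 32 37 21
f 36 37 32
f 20 32 41
f 32 21 42
f 41 42 27
f 32 42 41
f 20 41 53
f 41 27 56
f 53 56 30
f 41 56 53
f 20 53 57
f 53 30 61
f 57 61 31
f 53 61 57
f 21 37 48
f 37 25 51
f 48 51 29
f 37 51 48
f 25 60 38
f 60 31 59
f 38 59 24
f 60 59 38
f 31 61 58
f 61 30 54
f 58 54 22
f 61 54 58
f 30 56 55
f 56 27 43
f 55 43 26
f 56 43 55
f 27 42 47
f 42 21 44
f 47 44 28
f 42 44 47
f 23 49 35
f 49 29 50
f 35 50 24
f 49 50 35
f 23 35 33
f 35 24 34
f 33 34 22
f 35 34 33
f 23 33 40
f 33 22 39
f 40 39 26
f 33 39 40
f 23 40 45
f 40 26 46
f 45 46 28
f 40 46 45
f 23 45 49
f 45 28 52
f 49 52 29
f 45 52 49
f 24 50 38
f 50 29 51
f 38 51 25
f 50 51 38
f 22 34 58
f 34 24 59
f 58 59 31
f 34 59 58
f 26 39 55
f 39 22 54
f 55 54 30
f 39 54 55
f 28 46 47
f 46 26 43
f 47 43 27
f 46 43 47
f 29 52 48
f 52 28 44
f 48 44 21
f 52 44 48



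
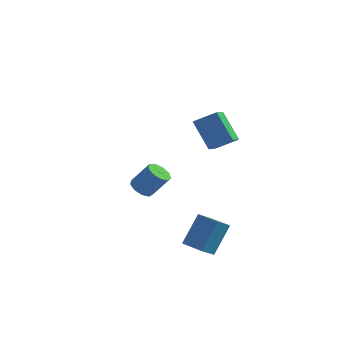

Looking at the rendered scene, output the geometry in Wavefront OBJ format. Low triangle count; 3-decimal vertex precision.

v 3.411 -3.046 -2.461
v 3.872 -2.053 -1.008
v 2.294 -2.388 -2.557
v 2.755 -1.394 -1.103
v 3.825 -2.426 -3.017
v 4.286 -1.432 -1.563
v 2.708 -1.767 -3.112
v 3.169 -0.774 -1.659
v -1.633 3.625 -2.906
v -1.084 3.742 -3.324
v -0.198 3.912 -2.112
v -0.747 3.795 -1.694
v -1.303 4.155 -3.221
v -0.417 4.325 -2.01
v -1.676 4.32 -2.971
v -0.791 4.491 -1.76
v -2.03 4.16 -2.691
v -1.144 4.33 -1.48
v -2.197 3.749 -2.51
v -1.311 3.92 -1.299
v -2.101 3.28 -2.515
v -1.215 3.451 -1.304
v -1.785 2.973 -2.702
v -0.9 3.143 -1.491
v -1.399 2.97 -2.985
v -0.513 3.14 -1.774
v -1.122 3.274 -3.23
v -0.236 3.444 -2.019
v 1.962 1.479 3.473
v 1.925 0.485 3.943
v 3.027 1.743 4.113
v 2.99 0.749 4.583
v 2.93 0.811 2.137
v 2.893 -0.183 2.607
v 3.995 1.075 2.777
v 3.958 0.081 3.247
f 2 4 1
f 5 2 1
f 1 4 3
f 3 5 1
f 2 8 4
f 6 2 5
f 6 8 2
f 4 8 3
f 7 5 3
f 3 8 7
f 7 6 5
f 8 6 7
f 10 9 13
f 10 13 11
f 11 13 14
f 11 14 12
f 13 9 15
f 13 15 14
f 14 15 16
f 14 16 12
f 15 9 17
f 15 17 16
f 16 17 18
f 16 18 12
f 17 9 19
f 17 19 18
f 18 19 20
f 18 20 12
f 19 9 21
f 19 21 20
f 20 21 22
f 20 22 12
f 21 9 23
f 21 23 22
f 22 23 24
f 22 24 12
f 23 9 25
f 23 25 24
f 24 25 26
f 24 26 12
f 25 9 27
f 25 27 26
f 26 27 28
f 26 28 12
f 27 9 10
f 27 10 28
f 28 10 11
f 28 11 12
f 30 32 29
f 33 30 29
f 29 32 31
f 31 33 29
f 30 36 32
f 34 30 33
f 34 36 30
f 32 36 31
f 35 33 31
f 31 36 35
f 35 34 33
f 36 34 35



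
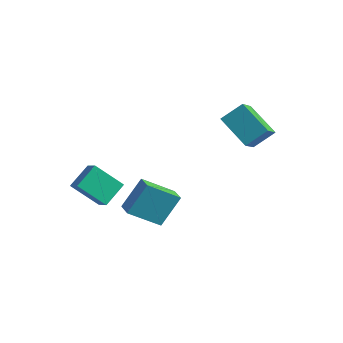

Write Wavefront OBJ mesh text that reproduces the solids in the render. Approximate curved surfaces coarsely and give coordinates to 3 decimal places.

v -3.223 -3.222 -0.868
v -3.062 -1.856 -0.134
v -1.784 -2.727 -2.104
v -1.623 -1.36 -1.369
v -2.377 -3.74 -0.091
v -2.216 -2.373 0.644
v -0.938 -3.244 -1.326
v -0.777 -1.878 -0.592
v -0.539 -1.967 -2.779
v -0.116 -0.716 -1.198
v -1.308 -1.382 -3.035
v -0.885 -0.131 -1.455
v 0.785 -0.789 -4.065
v 1.208 0.462 -2.485
v 0.016 -0.204 -4.322
v 0.439 1.047 -2.741
v 3.718 3.551 0.681
v 4.092 2.077 2.012
v 1.91 4.018 1.706
v 2.284 2.544 3.037
v 4.456 4.516 1.543
v 4.83 3.042 2.874
v 2.648 4.983 2.568
v 3.022 3.509 3.899
f 2 4 1
f 5 2 1
f 1 4 3
f 3 5 1
f 2 8 4
f 6 2 5
f 6 8 2
f 4 8 3
f 7 5 3
f 3 8 7
f 7 6 5
f 8 6 7
f 10 12 9
f 13 10 9
f 9 12 11
f 11 13 9
f 10 16 12
f 14 10 13
f 14 16 10
f 12 16 11
f 15 13 11
f 11 16 15
f 15 14 13
f 16 14 15
f 18 20 17
f 21 18 17
f 17 20 19
f 19 21 17
f 18 24 20
f 22 18 21
f 22 24 18
f 20 24 19
f 23 21 19
f 19 24 23
f 23 22 21
f 24 22 23



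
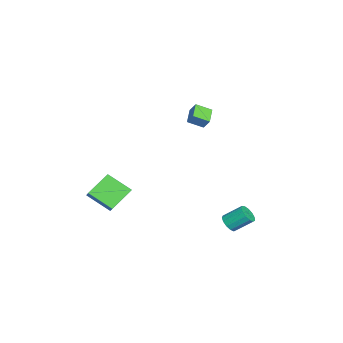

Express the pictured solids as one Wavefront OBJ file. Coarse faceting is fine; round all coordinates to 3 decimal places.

v 3.233 -3.611 -2.801
v 2.917 -5.059 -1.815
v 2.069 -2.696 -1.831
v 1.753 -4.144 -0.844
v 3.987 -3.336 -2.156
v 3.671 -4.784 -1.169
v 2.823 -2.421 -1.185
v 2.507 -3.869 -0.199
v -2.426 0.124 2.86
v -2.16 0.521 3.514
v -2.633 1.074 2.368
v -2.367 1.471 3.021
v -1.353 0.129 2.419
v -1.087 0.526 3.072
v -1.56 1.079 1.926
v -1.294 1.476 2.58
v 2.617 3.168 -3.582
v 3.024 3.505 -3.961
v 2.93 4.589 -3.096
v 2.523 4.252 -2.718
v 2.687 3.574 -4.085
v 2.593 4.659 -3.22
v 2.327 3.515 -4.049
v 2.233 4.599 -3.185
v 2.06 3.345 -3.866
v 1.966 4.43 -3.001
v 1.969 3.119 -3.592
v 1.875 4.204 -2.727
v 2.084 2.909 -3.315
v 1.99 3.993 -2.451
v 2.368 2.78 -3.123
v 2.274 3.865 -2.259
v 2.732 2.775 -3.077
v 2.638 3.859 -2.213
v 3.058 2.894 -3.191
v 2.964 3.979 -2.327
v 3.245 3.101 -3.43
v 3.151 4.185 -2.565
v 3.233 3.328 -3.716
v 3.139 4.412 -2.852
f 2 4 1
f 5 2 1
f 1 4 3
f 3 5 1
f 2 8 4
f 6 2 5
f 6 8 2
f 4 8 3
f 7 5 3
f 3 8 7
f 7 6 5
f 8 6 7
f 10 12 9
f 13 10 9
f 9 12 11
f 11 13 9
f 10 16 12
f 14 10 13
f 14 16 10
f 12 16 11
f 15 13 11
f 11 16 15
f 15 14 13
f 16 14 15
f 18 17 21
f 18 21 19
f 19 21 22
f 19 22 20
f 21 17 23
f 21 23 22
f 22 23 24
f 22 24 20
f 23 17 25
f 23 25 24
f 24 25 26
f 24 26 20
f 25 17 27
f 25 27 26
f 26 27 28
f 26 28 20
f 27 17 29
f 27 29 28
f 28 29 30
f 28 30 20
f 29 17 31
f 29 31 30
f 30 31 32
f 30 32 20
f 31 17 33
f 31 33 32
f 32 33 34
f 32 34 20
f 33 17 35
f 33 35 34
f 34 35 36
f 34 36 20
f 35 17 37
f 35 37 36
f 36 37 38
f 36 38 20
f 37 17 39
f 37 39 38
f 38 39 40
f 38 40 20
f 39 17 18
f 39 18 40
f 40 18 19
f 40 19 20



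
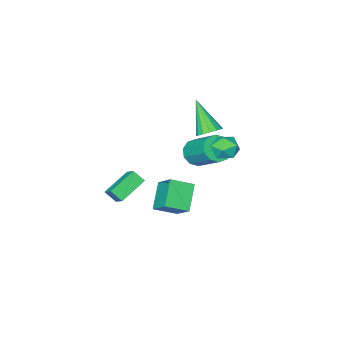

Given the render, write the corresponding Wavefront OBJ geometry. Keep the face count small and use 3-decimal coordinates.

v -0.423 2.182 0.607
v 0.185 1.596 0.497
v -1.125 1.304 1.403
v -0.517 0.718 1.293
v -0.357 1.418 1.751
v 0.078 1.96 1.259
v -1.018 0.94 0.641
v -0.583 1.482 0.149
v -0.182 0.828 0.518
v 0.226 1.124 1.205
v -1.166 1.776 0.695
v -0.758 2.072 1.382
v 1.003 -2.42 -3.701
v 1.108 -1.177 -2.576
v -0.145 -1.819 -4.258
v -0.04 -0.576 -3.133
v 2.02 -1.504 -4.807
v 2.125 -0.261 -3.682
v 0.872 -0.903 -5.364
v 0.977 0.34 -4.239
v 3.85 -2.255 -3.793
v 2.222 -2.529 -3.101
v 3.998 -1.446 -3.125
v 2.369 -1.719 -2.433
v 4.191 -2.801 -3.207
v 2.562 -3.074 -2.515
v 4.338 -1.991 -2.539
v 2.71 -2.265 -1.847
v -0.155 0.519 1.713
v 0.247 0.038 1.338
v -0.325 -0.899 3.347
v 0.497 0.239 1.539
v 0.572 0.515 1.786
v 0.452 0.792 2.013
v 0.17 0.996 2.16
v -0.2 1.071 2.187
v -0.557 0.999 2.088
v -0.806 0.798 1.887
v -0.881 0.522 1.64
v -0.761 0.245 1.412
v -0.479 0.042 1.265
v -0.11 -0.034 1.238
v -0.865 -1.489 -1.501
v 0.004 -1.483 -1.465
v -0.066 0.215 -0.082
v -0.935 0.209 -0.119
v -0.147 -1.161 -1.868
v -0.217 0.537 -0.485
v -0.573 -0.964 -2.131
v -0.643 0.733 -0.748
v -1.11 -0.968 -2.153
v -1.18 0.73 -0.771
v -1.554 -1.17 -1.927
v -1.624 0.527 -0.544
v -1.734 -1.495 -1.538
v -1.804 0.203 -0.155
v -1.583 -1.817 -1.135
v -1.653 -0.119 0.248
v -1.157 -2.013 -0.872
v -1.227 -0.316 0.511
v -0.62 -2.01 -0.849
v -0.69 -0.312 0.533
v -0.176 -1.807 -1.076
v -0.246 -0.11 0.307
f 1 12 6
f 1 6 2
f 1 2 8
f 1 8 11
f 1 11 12
f 2 6 10
f 6 12 5
f 12 11 3
f 11 8 7
f 8 2 9
f 4 10 5
f 4 5 3
f 4 3 7
f 4 7 9
f 4 9 10
f 5 10 6
f 3 5 12
f 7 3 11
f 9 7 8
f 10 9 2
f 14 16 13
f 17 14 13
f 13 16 15
f 15 17 13
f 14 20 16
f 18 14 17
f 18 20 14
f 16 20 15
f 19 17 15
f 15 20 19
f 19 18 17
f 20 18 19
f 22 24 21
f 25 22 21
f 21 24 23
f 23 25 21
f 22 28 24
f 26 22 25
f 26 28 22
f 24 28 23
f 27 25 23
f 23 28 27
f 27 26 25
f 28 26 27
f 30 29 32
f 30 32 31
f 32 29 33
f 32 33 31
f 33 29 34
f 33 34 31
f 34 29 35
f 34 35 31
f 35 29 36
f 35 36 31
f 36 29 37
f 36 37 31
f 37 29 38
f 37 38 31
f 38 29 39
f 38 39 31
f 39 29 40
f 39 40 31
f 40 29 41
f 40 41 31
f 41 29 42
f 41 42 31
f 42 29 30
f 42 30 31
f 44 43 47
f 44 47 45
f 45 47 48
f 45 48 46
f 47 43 49
f 47 49 48
f 48 49 50
f 48 50 46
f 49 43 51
f 49 51 50
f 50 51 52
f 50 52 46
f 51 43 53
f 51 53 52
f 52 53 54
f 52 54 46
f 53 43 55
f 53 55 54
f 54 55 56
f 54 56 46
f 55 43 57
f 55 57 56
f 56 57 58
f 56 58 46
f 57 43 59
f 57 59 58
f 58 59 60
f 58 60 46
f 59 43 61
f 59 61 60
f 60 61 62
f 60 62 46
f 61 43 63
f 61 63 62
f 62 63 64
f 62 64 46
f 63 43 44
f 63 44 64
f 64 44 45
f 64 45 46



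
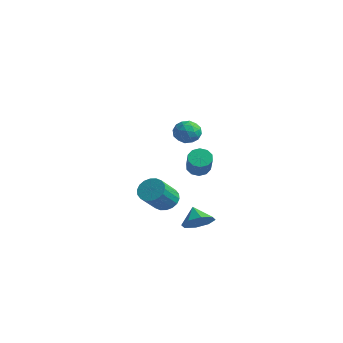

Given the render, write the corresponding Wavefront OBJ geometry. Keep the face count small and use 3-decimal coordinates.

v 2.049 1.454 3.59
v 2.709 1.097 3.485
v 1.671 0.543 4.315
v 2.331 0.186 4.21
v 2.307 0.828 4.61
v 2.541 1.392 4.162
v 1.839 0.248 3.638
v 2.073 0.812 3.19
v 2.579 0.352 3.515
v 2.868 0.71 4.116
v 1.512 0.93 3.684
v 1.801 1.288 4.285
v 2.412 1.356 3.474
v 1.968 0.284 4.326
v 1.954 0.662 4.562
v 2.342 0.452 4.5
v 2.314 1.529 3.872
v 2.701 1.319 3.81
v 2.465 1.161 4.472
v 1.679 0.321 3.99
v 2.066 0.111 3.928
v 2.038 1.188 3.3
v 2.426 0.978 3.238
v 1.915 0.479 3.328
v 2.723 0.708 3.429
v 2.501 0.172 3.856
v 2.212 0.209 3.52
v 2.35 0.54 3.256
v 2.893 0.919 3.783
v 2.671 0.383 4.209
v 2.658 0.76 4.444
v 2.795 1.092 4.181
v 2.817 0.481 3.8
v 1.709 1.257 3.591
v 1.487 0.721 4.017
v 1.585 0.548 3.619
v 1.722 0.88 3.356
v 1.879 1.468 3.944
v 1.657 0.932 4.371
v 2.03 1.1 4.544
v 2.168 1.431 4.28
v 1.563 1.159 4
v 2.551 1.26 -2.331
v 3.105 0.967 -1.698
v 1.809 1.5 -1.569
v 3.186 1.631 -1.828
v 2.895 2.078 -2.253
v 2.403 2.045 -2.722
v 1.998 1.553 -2.963
v 1.917 0.89 -2.833
v 2.208 0.443 -2.409
v 2.7 0.475 -1.939
v 0.321 3.11 0.356
v 0.681 2.84 -0.113
v 1.6 2.179 0.975
v 1.239 2.45 1.444
v 0.838 3.2 -0.027
v 1.757 2.539 1.061
v 0.798 3.525 0.205
v 1.716 2.864 1.293
v 0.575 3.692 0.495
v 1.494 3.031 1.583
v 0.255 3.637 0.731
v 1.174 2.976 1.819
v -0.04 3.381 0.825
v 0.879 2.72 1.913
v -0.197 3.021 0.739
v 0.722 2.36 1.827
v -0.156 2.696 0.507
v 0.762 2.035 1.595
v 0.066 2.529 0.217
v 0.985 1.868 1.305
v 0.386 2.584 -0.019
v 1.305 1.923 1.069
v -3.189 3.756 -3.324
v -2.473 4.123 -3.164
v -2.075 2.831 -1.977
v -2.791 2.464 -2.136
v -2.699 4.277 -2.922
v -2.301 2.984 -1.734
v -3.022 4.327 -2.759
v -2.624 3.034 -1.571
v -3.378 4.264 -2.708
v -2.98 2.971 -1.52
v -3.696 4.101 -2.779
v -3.298 2.808 -1.592
v -3.914 3.869 -2.958
v -3.516 2.576 -1.77
v -3.989 3.615 -3.209
v -3.591 2.322 -2.022
v -3.905 3.389 -3.483
v -3.507 2.097 -2.296
v -3.679 3.236 -3.726
v -3.281 1.943 -2.538
v -3.356 3.186 -3.889
v -2.958 1.893 -2.701
v -3 3.249 -3.94
v -2.602 1.956 -2.752
v -2.682 3.412 -3.868
v -2.284 2.119 -2.681
v -2.464 3.644 -3.69
v -2.066 2.351 -2.502
v -2.389 3.898 -3.438
v -1.991 2.605 -2.251
f 1 38 17
f 38 12 41
f 17 41 6
f 38 41 17
f 1 17 13
f 17 6 18
f 13 18 2
f 17 18 13
f 1 13 22
f 13 2 23
f 22 23 8
f 13 23 22
f 1 22 34
f 22 8 37
f 34 37 11
f 22 37 34
f 1 34 38
f 34 11 42
f 38 42 12
f 34 42 38
f 2 18 29
f 18 6 32
f 29 32 10
f 18 32 29
f 6 41 19
f 41 12 40
f 19 40 5
f 41 40 19
f 12 42 39
f 42 11 35
f 39 35 3
f 42 35 39
f 11 37 36
f 37 8 24
f 36 24 7
f 37 24 36
f 8 23 28
f 23 2 25
f 28 25 9
f 23 25 28
f 4 30 16
f 30 10 31
f 16 31 5
f 30 31 16
f 4 16 14
f 16 5 15
f 14 15 3
f 16 15 14
f 4 14 21
f 14 3 20
f 21 20 7
f 14 20 21
f 4 21 26
f 21 7 27
f 26 27 9
f 21 27 26
f 4 26 30
f 26 9 33
f 30 33 10
f 26 33 30
f 5 31 19
f 31 10 32
f 19 32 6
f 31 32 19
f 3 15 39
f 15 5 40
f 39 40 12
f 15 40 39
f 7 20 36
f 20 3 35
f 36 35 11
f 20 35 36
f 9 27 28
f 27 7 24
f 28 24 8
f 27 24 28
f 10 33 29
f 33 9 25
f 29 25 2
f 33 25 29
f 44 43 46
f 44 46 45
f 46 43 47
f 46 47 45
f 47 43 48
f 47 48 45
f 48 43 49
f 48 49 45
f 49 43 50
f 49 50 45
f 50 43 51
f 50 51 45
f 51 43 52
f 51 52 45
f 52 43 44
f 52 44 45
f 54 53 57
f 54 57 55
f 55 57 58
f 55 58 56
f 57 53 59
f 57 59 58
f 58 59 60
f 58 60 56
f 59 53 61
f 59 61 60
f 60 61 62
f 60 62 56
f 61 53 63
f 61 63 62
f 62 63 64
f 62 64 56
f 63 53 65
f 63 65 64
f 64 65 66
f 64 66 56
f 65 53 67
f 65 67 66
f 66 67 68
f 66 68 56
f 67 53 69
f 67 69 68
f 68 69 70
f 68 70 56
f 69 53 71
f 69 71 70
f 70 71 72
f 70 72 56
f 71 53 73
f 71 73 72
f 72 73 74
f 72 74 56
f 73 53 54
f 73 54 74
f 74 54 55
f 74 55 56
f 76 75 79
f 76 79 77
f 77 79 80
f 77 80 78
f 79 75 81
f 79 81 80
f 80 81 82
f 80 82 78
f 81 75 83
f 81 83 82
f 82 83 84
f 82 84 78
f 83 75 85
f 83 85 84
f 84 85 86
f 84 86 78
f 85 75 87
f 85 87 86
f 86 87 88
f 86 88 78
f 87 75 89
f 87 89 88
f 88 89 90
f 88 90 78
f 89 75 91
f 89 91 90
f 90 91 92
f 90 92 78
f 91 75 93
f 91 93 92
f 92 93 94
f 92 94 78
f 93 75 95
f 93 95 94
f 94 95 96
f 94 96 78
f 95 75 97
f 95 97 96
f 96 97 98
f 96 98 78
f 97 75 99
f 97 99 98
f 98 99 100
f 98 100 78
f 99 75 101
f 99 101 100
f 100 101 102
f 100 102 78
f 101 75 103
f 101 103 102
f 102 103 104
f 102 104 78
f 103 75 76
f 103 76 104
f 104 76 77
f 104 77 78



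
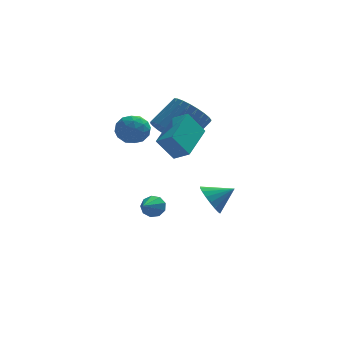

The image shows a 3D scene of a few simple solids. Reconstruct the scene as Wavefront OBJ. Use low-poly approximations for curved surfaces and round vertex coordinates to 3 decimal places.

v -1.845 -2.702 2.624
v -2.606 -2.703 3.691
v -0.972 -1.014 3.248
v -1.733 -1.015 4.315
v -1.227 -3.185 3.065
v -1.988 -3.186 4.132
v -0.354 -1.497 3.689
v -1.115 -1.498 4.756
v -2.394 1.035 -2.074
v -2.157 0.669 -2.516
v -2.946 -0.035 -1.486
v -1.883 0.704 -2.195
v -1.847 0.894 -1.817
v -2.067 1.149 -1.56
v -2.44 1.351 -1.543
v -2.791 1.405 -1.775
v -2.956 1.285 -2.147
v -2.858 1.048 -2.485
v -2.542 0.805 -2.631
v -1.707 0.721 2.654
v -0.929 0.151 2.215
v 0.206 0.829 3.347
v -0.573 1.399 3.786
v -0.912 0.498 1.99
v 0.223 1.176 3.122
v -1.016 0.878 1.866
v 0.119 1.556 2.998
v -1.225 1.235 1.863
v -0.09 1.913 2.994
v -1.508 1.513 1.979
v -0.373 2.192 3.111
v -1.821 1.671 2.199
v -0.686 2.349 3.33
v -2.117 1.684 2.487
v -0.982 2.363 3.619
v -2.35 1.551 2.801
v -1.216 2.229 3.933
v -2.486 1.291 3.093
v -1.351 1.969 4.225
v -2.503 0.944 3.318
v -1.368 1.622 4.45
v -2.399 0.564 3.442
v -1.264 1.242 4.574
v -2.19 0.207 3.446
v -1.055 0.885 4.577
v -1.907 -0.072 3.329
v -0.772 0.607 4.461
v -1.594 -0.229 3.11
v -0.459 0.449 4.241
v -1.298 -0.243 2.821
v -0.163 0.436 3.953
v -1.064 -0.109 2.507
v 0.07 0.569 3.639
v 0.097 0.258 -1.411
v 0.545 0.185 -2.177
v 1.203 0.302 -0.769
v 0.505 0.577 -2.135
v 0.384 0.905 -1.95
v 0.206 1.106 -1.658
v 0.007 1.138 -1.317
v -0.175 0.996 -0.995
v -0.302 0.708 -0.755
v -0.351 0.33 -0.646
v -0.311 -0.062 -0.687
v -0.19 -0.39 -0.872
v -0.012 -0.59 -1.164
v 0.187 -0.623 -1.505
v 0.369 -0.481 -1.827
v 0.496 -0.193 -2.067
v -3.1 -0.014 3.064
v -2.626 -0.488 3.572
v -4.214 -0.672 3.488
v -3.74 -1.146 3.996
v -3.843 -0.327 4.16
v -3.155 0.079 3.898
v -3.685 -1.239 3.162
v -2.997 -0.833 2.9
v -2.988 -1.245 3.633
v -3.086 -0.682 4.25
v -3.754 -0.478 2.81
v -3.852 0.085 3.427
v -2.765 -0.194 3.281
v -4.075 -0.966 3.779
v -4.135 -0.485 3.876
v -3.857 -0.764 4.174
v -3.076 0.14 3.472
v -2.798 -0.139 3.771
v -3.513 -0.044 4.117
v -4.042 -1.021 3.289
v -3.764 -1.3 3.588
v -2.983 -0.396 2.886
v -2.705 -0.675 3.184
v -3.327 -1.116 2.943
v -2.7 -0.917 3.615
v -3.354 -1.304 3.865
v -3.322 -1.359 3.374
v -2.917 -1.12 3.22
v -2.757 -0.586 3.978
v -3.412 -0.972 4.227
v -3.472 -0.491 4.323
v -3.068 -0.252 4.169
v -2.97 -1.031 4.014
v -3.428 -0.188 2.833
v -4.083 -0.574 3.082
v -3.772 -0.908 2.891
v -3.368 -0.669 2.737
v -3.486 0.144 3.195
v -4.14 -0.243 3.445
v -3.923 -0.04 3.84
v -3.518 0.199 3.686
v -3.87 -0.129 3.046
f 2 4 1
f 5 2 1
f 1 4 3
f 3 5 1
f 2 8 4
f 6 2 5
f 6 8 2
f 4 8 3
f 7 5 3
f 3 8 7
f 7 6 5
f 8 6 7
f 10 9 12
f 10 12 11
f 12 9 13
f 12 13 11
f 13 9 14
f 13 14 11
f 14 9 15
f 14 15 11
f 15 9 16
f 15 16 11
f 16 9 17
f 16 17 11
f 17 9 18
f 17 18 11
f 18 9 19
f 18 19 11
f 19 9 10
f 19 10 11
f 21 20 24
f 21 24 22
f 22 24 25
f 22 25 23
f 24 20 26
f 24 26 25
f 25 26 27
f 25 27 23
f 26 20 28
f 26 28 27
f 27 28 29
f 27 29 23
f 28 20 30
f 28 30 29
f 29 30 31
f 29 31 23
f 30 20 32
f 30 32 31
f 31 32 33
f 31 33 23
f 32 20 34
f 32 34 33
f 33 34 35
f 33 35 23
f 34 20 36
f 34 36 35
f 35 36 37
f 35 37 23
f 36 20 38
f 36 38 37
f 37 38 39
f 37 39 23
f 38 20 40
f 38 40 39
f 39 40 41
f 39 41 23
f 40 20 42
f 40 42 41
f 41 42 43
f 41 43 23
f 42 20 44
f 42 44 43
f 43 44 45
f 43 45 23
f 44 20 46
f 44 46 45
f 45 46 47
f 45 47 23
f 46 20 48
f 46 48 47
f 47 48 49
f 47 49 23
f 48 20 50
f 48 50 49
f 49 50 51
f 49 51 23
f 50 20 52
f 50 52 51
f 51 52 53
f 51 53 23
f 52 20 21
f 52 21 53
f 53 21 22
f 53 22 23
f 55 54 57
f 55 57 56
f 57 54 58
f 57 58 56
f 58 54 59
f 58 59 56
f 59 54 60
f 59 60 56
f 60 54 61
f 60 61 56
f 61 54 62
f 61 62 56
f 62 54 63
f 62 63 56
f 63 54 64
f 63 64 56
f 64 54 65
f 64 65 56
f 65 54 66
f 65 66 56
f 66 54 67
f 66 67 56
f 67 54 68
f 67 68 56
f 68 54 69
f 68 69 56
f 69 54 55
f 69 55 56
f 70 107 86
f 107 81 110
f 86 110 75
f 107 110 86
f 70 86 82
f 86 75 87
f 82 87 71
f 86 87 82
f 70 82 91
f 82 71 92
f 91 92 77
f 82 92 91
f 70 91 103
f 91 77 106
f 103 106 80
f 91 106 103
f 70 103 107
f 103 80 111
f 107 111 81
f 103 111 107
f 71 87 98
f 87 75 101
f 98 101 79
f 87 101 98
f 75 110 88
f 110 81 109
f 88 109 74
f 110 109 88
f 81 111 108
f 111 80 104
f 108 104 72
f 111 104 108
f 80 106 105
f 106 77 93
f 105 93 76
f 106 93 105
f 77 92 97
f 92 71 94
f 97 94 78
f 92 94 97
f 73 99 85
f 99 79 100
f 85 100 74
f 99 100 85
f 73 85 83
f 85 74 84
f 83 84 72
f 85 84 83
f 73 83 90
f 83 72 89
f 90 89 76
f 83 89 90
f 73 90 95
f 90 76 96
f 95 96 78
f 90 96 95
f 73 95 99
f 95 78 102
f 99 102 79
f 95 102 99
f 74 100 88
f 100 79 101
f 88 101 75
f 100 101 88
f 72 84 108
f 84 74 109
f 108 109 81
f 84 109 108
f 76 89 105
f 89 72 104
f 105 104 80
f 89 104 105
f 78 96 97
f 96 76 93
f 97 93 77
f 96 93 97
f 79 102 98
f 102 78 94
f 98 94 71
f 102 94 98



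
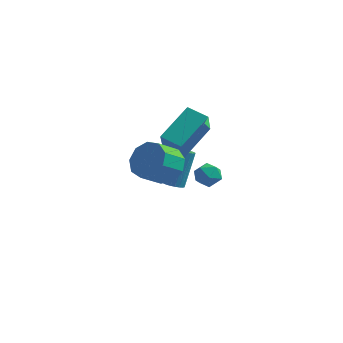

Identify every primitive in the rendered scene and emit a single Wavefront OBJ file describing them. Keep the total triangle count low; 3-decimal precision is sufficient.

v 0.21 -2.503 1.026
v 1.103 -2.947 1.099
v 0.563 -3.902 1.887
v -0.33 -3.457 1.814
v 1.027 -2.49 1.602
v 0.488 -3.444 2.39
v 0.569 -2.038 1.836
v 0.03 -2.993 2.623
v -0.057 -1.804 1.69
v -0.596 -2.759 2.478
v -0.558 -1.897 1.234
v -1.098 -2.851 2.022
v -0.7 -2.273 0.681
v -1.24 -3.228 1.469
v -0.417 -2.757 0.289
v -0.956 -3.711 1.077
v 0.16 -3.122 0.242
v -0.379 -4.076 1.03
v 0.76 -3.197 0.562
v 0.221 -4.151 1.35
v -1.305 0.553 0.904
v -0.665 2.282 2.048
v -1.561 1.533 -0.436
v -0.921 3.263 0.708
v -0.239 0.377 0.572
v 0.401 2.107 1.716
v -0.495 1.358 -0.768
v 0.145 3.087 0.376
v -0.043 1.503 -1.604
v 0.428 1.876 -1.179
v 0.872 1.004 -2.181
v 1.343 1.377 -1.756
v 0.935 0.837 -1.467
v 0.37 1.145 -1.11
v 0.93 1.735 -2.25
v 0.365 2.043 -1.893
v 1.03 2.019 -1.578
v 1.033 1.465 -1.094
v 0.267 1.415 -2.266
v 0.27 0.861 -1.782
v -1.168 1.839 -2.953
v -0.666 1.702 -2.949
v -0.451 2.544 -1.103
v -0.952 2.681 -1.107
v -0.658 1.898 -3.039
v -0.443 2.74 -1.193
v -0.738 2.084 -3.115
v -0.523 2.926 -1.269
v -0.893 2.228 -3.162
v -0.678 3.07 -1.317
v -1.095 2.304 -3.174
v -0.88 3.146 -1.328
v -1.309 2.3 -3.147
v -1.094 3.142 -1.301
v -1.499 2.216 -3.086
v -1.284 3.058 -1.241
v -1.632 2.067 -3.003
v -1.417 2.909 -1.157
v -1.684 1.879 -2.911
v -1.469 2.721 -1.065
v -1.647 1.684 -2.826
v -1.432 2.526 -0.98
v -1.527 1.515 -2.763
v -1.312 2.357 -0.917
v -1.345 1.402 -2.733
v -1.13 2.245 -0.887
v -1.132 1.365 -2.741
v -0.917 2.207 -0.895
v -0.925 1.41 -2.785
v -0.71 2.252 -0.94
v -0.76 1.529 -2.859
v -0.545 2.371 -1.013
f 2 1 5
f 2 5 3
f 3 5 6
f 3 6 4
f 5 1 7
f 5 7 6
f 6 7 8
f 6 8 4
f 7 1 9
f 7 9 8
f 8 9 10
f 8 10 4
f 9 1 11
f 9 11 10
f 10 11 12
f 10 12 4
f 11 1 13
f 11 13 12
f 12 13 14
f 12 14 4
f 13 1 15
f 13 15 14
f 14 15 16
f 14 16 4
f 15 1 17
f 15 17 16
f 16 17 18
f 16 18 4
f 17 1 19
f 17 19 18
f 18 19 20
f 18 20 4
f 19 1 2
f 19 2 20
f 20 2 3
f 20 3 4
f 22 24 21
f 25 22 21
f 21 24 23
f 23 25 21
f 22 28 24
f 26 22 25
f 26 28 22
f 24 28 23
f 27 25 23
f 23 28 27
f 27 26 25
f 28 26 27
f 29 40 34
f 29 34 30
f 29 30 36
f 29 36 39
f 29 39 40
f 30 34 38
f 34 40 33
f 40 39 31
f 39 36 35
f 36 30 37
f 32 38 33
f 32 33 31
f 32 31 35
f 32 35 37
f 32 37 38
f 33 38 34
f 31 33 40
f 35 31 39
f 37 35 36
f 38 37 30
f 42 41 45
f 42 45 43
f 43 45 46
f 43 46 44
f 45 41 47
f 45 47 46
f 46 47 48
f 46 48 44
f 47 41 49
f 47 49 48
f 48 49 50
f 48 50 44
f 49 41 51
f 49 51 50
f 50 51 52
f 50 52 44
f 51 41 53
f 51 53 52
f 52 53 54
f 52 54 44
f 53 41 55
f 53 55 54
f 54 55 56
f 54 56 44
f 55 41 57
f 55 57 56
f 56 57 58
f 56 58 44
f 57 41 59
f 57 59 58
f 58 59 60
f 58 60 44
f 59 41 61
f 59 61 60
f 60 61 62
f 60 62 44
f 61 41 63
f 61 63 62
f 62 63 64
f 62 64 44
f 63 41 65
f 63 65 64
f 64 65 66
f 64 66 44
f 65 41 67
f 65 67 66
f 66 67 68
f 66 68 44
f 67 41 69
f 67 69 68
f 68 69 70
f 68 70 44
f 69 41 71
f 69 71 70
f 70 71 72
f 70 72 44
f 71 41 42
f 71 42 72
f 72 42 43
f 72 43 44



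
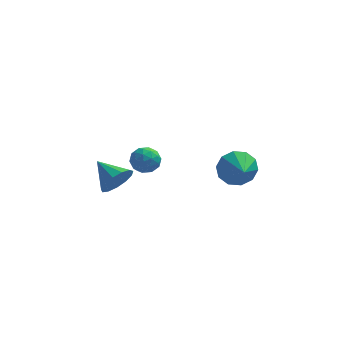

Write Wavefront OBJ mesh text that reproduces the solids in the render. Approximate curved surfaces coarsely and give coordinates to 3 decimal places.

v -2.551 1.284 -1.07
v -1.925 1.412 -0.25
v -3.729 2.296 -0.33
v -1.793 1.841 -0.627
v -1.902 2.093 -1.144
v -2.217 2.088 -1.638
v -2.638 1.828 -1.952
v -3.032 1.395 -1.986
v -3.273 0.927 -1.729
v -3.285 0.572 -1.263
v -3.064 0.443 -0.735
v -2.68 0.581 -0.314
v -2.256 0.942 -0.133
v 3.736 -1.002 2.008
v 4.515 -1.095 1.281
v 4.164 -2.298 2.632
v 4.758 -0.765 1.799
v 4.611 -0.526 2.398
v 4.13 -0.468 2.848
v 3.498 -0.615 2.977
v 2.957 -0.909 2.736
v 2.714 -1.239 2.217
v 2.861 -1.479 1.619
v 3.342 -1.536 1.169
v 3.974 -1.39 1.04
v -1.882 3.947 -0.512
v -1.355 4.114 -1.201
v -1.345 2.626 -0.419
v -0.818 2.793 -1.108
v -0.678 3.199 -0.336
v -1.01 4.015 -0.394
v -1.69 2.725 -1.226
v -2.022 3.541 -1.284
v -1.236 3.358 -1.642
v -0.61 3.651 -1.092
v -2.09 3.089 -0.528
v -1.464 3.382 0.022
v -1.666 4.146 -0.865
v -1.034 2.594 -0.755
v -0.952 2.832 -0.302
v -0.642 2.93 -0.707
v -1.463 4.089 -0.39
v -1.153 4.186 -0.795
v -0.755 3.649 -0.287
v -1.547 2.554 -0.825
v -1.237 2.651 -1.23
v -2.058 3.81 -0.913
v -1.748 3.908 -1.318
v -1.945 3.091 -1.333
v -1.286 3.8 -1.529
v -0.97 3.023 -1.474
v -1.483 2.984 -1.544
v -1.678 3.463 -1.578
v -0.918 3.972 -1.205
v -0.602 3.196 -1.151
v -0.52 3.435 -0.697
v -0.715 3.914 -0.731
v -0.848 3.528 -1.465
v -2.098 3.544 -0.469
v -1.782 2.768 -0.415
v -1.985 2.826 -0.889
v -2.18 3.305 -0.923
v -1.73 3.717 -0.146
v -1.414 2.94 -0.091
v -1.022 3.277 -0.042
v -1.217 3.756 -0.076
v -1.852 3.212 -0.155
f 2 1 4
f 2 4 3
f 4 1 5
f 4 5 3
f 5 1 6
f 5 6 3
f 6 1 7
f 6 7 3
f 7 1 8
f 7 8 3
f 8 1 9
f 8 9 3
f 9 1 10
f 9 10 3
f 10 1 11
f 10 11 3
f 11 1 12
f 11 12 3
f 12 1 13
f 12 13 3
f 13 1 2
f 13 2 3
f 15 14 17
f 15 17 16
f 17 14 18
f 17 18 16
f 18 14 19
f 18 19 16
f 19 14 20
f 19 20 16
f 20 14 21
f 20 21 16
f 21 14 22
f 21 22 16
f 22 14 23
f 22 23 16
f 23 14 24
f 23 24 16
f 24 14 25
f 24 25 16
f 25 14 15
f 25 15 16
f 26 63 42
f 63 37 66
f 42 66 31
f 63 66 42
f 26 42 38
f 42 31 43
f 38 43 27
f 42 43 38
f 26 38 47
f 38 27 48
f 47 48 33
f 38 48 47
f 26 47 59
f 47 33 62
f 59 62 36
f 47 62 59
f 26 59 63
f 59 36 67
f 63 67 37
f 59 67 63
f 27 43 54
f 43 31 57
f 54 57 35
f 43 57 54
f 31 66 44
f 66 37 65
f 44 65 30
f 66 65 44
f 37 67 64
f 67 36 60
f 64 60 28
f 67 60 64
f 36 62 61
f 62 33 49
f 61 49 32
f 62 49 61
f 33 48 53
f 48 27 50
f 53 50 34
f 48 50 53
f 29 55 41
f 55 35 56
f 41 56 30
f 55 56 41
f 29 41 39
f 41 30 40
f 39 40 28
f 41 40 39
f 29 39 46
f 39 28 45
f 46 45 32
f 39 45 46
f 29 46 51
f 46 32 52
f 51 52 34
f 46 52 51
f 29 51 55
f 51 34 58
f 55 58 35
f 51 58 55
f 30 56 44
f 56 35 57
f 44 57 31
f 56 57 44
f 28 40 64
f 40 30 65
f 64 65 37
f 40 65 64
f 32 45 61
f 45 28 60
f 61 60 36
f 45 60 61
f 34 52 53
f 52 32 49
f 53 49 33
f 52 49 53
f 35 58 54
f 58 34 50
f 54 50 27
f 58 50 54

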